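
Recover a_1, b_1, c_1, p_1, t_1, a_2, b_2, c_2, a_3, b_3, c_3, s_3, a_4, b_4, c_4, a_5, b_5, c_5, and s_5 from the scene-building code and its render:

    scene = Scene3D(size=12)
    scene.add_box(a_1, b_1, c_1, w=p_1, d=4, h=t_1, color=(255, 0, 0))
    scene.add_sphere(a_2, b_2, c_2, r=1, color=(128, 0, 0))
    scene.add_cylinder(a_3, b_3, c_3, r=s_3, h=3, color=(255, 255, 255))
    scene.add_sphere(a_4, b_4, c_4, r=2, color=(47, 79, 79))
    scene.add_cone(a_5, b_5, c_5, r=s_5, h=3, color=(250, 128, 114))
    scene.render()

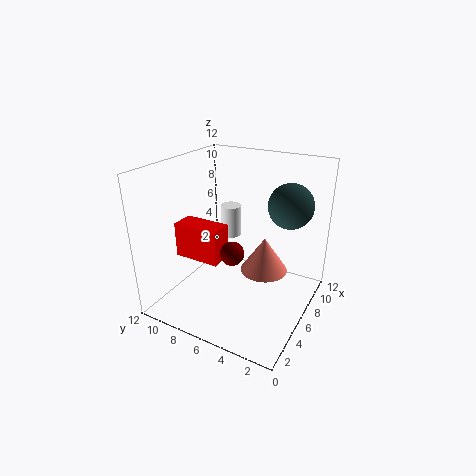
a_1 = 4; b_1 = 7; c_1 = 4; p_1 = 2; t_1 = 3; a_2 = 5; b_2 = 6; c_2 = 5; a_3 = 10; b_3 = 9; c_3 = 4; s_3 = 1; a_4 = 10; b_4 = 3; c_4 = 8; a_5 = 7; b_5 = 4; c_5 = 3; s_5 = 2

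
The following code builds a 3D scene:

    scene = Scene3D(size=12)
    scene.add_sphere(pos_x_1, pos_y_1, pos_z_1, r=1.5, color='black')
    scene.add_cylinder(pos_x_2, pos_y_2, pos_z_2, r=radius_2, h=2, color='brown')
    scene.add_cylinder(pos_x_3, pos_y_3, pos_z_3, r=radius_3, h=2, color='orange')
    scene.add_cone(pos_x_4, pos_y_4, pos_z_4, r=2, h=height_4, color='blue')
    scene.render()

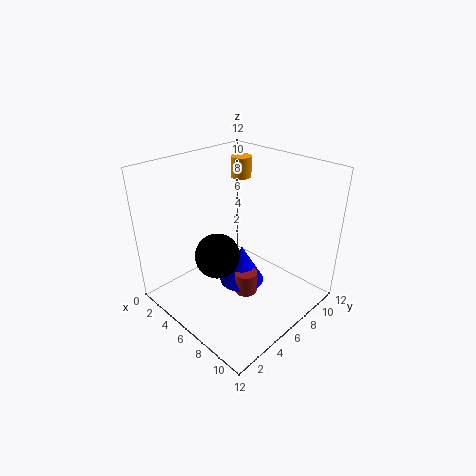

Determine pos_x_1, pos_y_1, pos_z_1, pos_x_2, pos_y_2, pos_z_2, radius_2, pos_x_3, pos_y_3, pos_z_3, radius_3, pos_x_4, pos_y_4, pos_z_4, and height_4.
pos_x_1 = 8.5
pos_y_1 = 1.5
pos_z_1 = 7.5
pos_x_2 = 6.5
pos_y_2 = 6.5
pos_z_2 = 0.5
radius_2 = 1
pos_x_3 = 1.5
pos_y_3 = 11
pos_z_3 = 9
radius_3 = 1
pos_x_4 = 5.5
pos_y_4 = 7
pos_z_4 = 1
height_4 = 3.5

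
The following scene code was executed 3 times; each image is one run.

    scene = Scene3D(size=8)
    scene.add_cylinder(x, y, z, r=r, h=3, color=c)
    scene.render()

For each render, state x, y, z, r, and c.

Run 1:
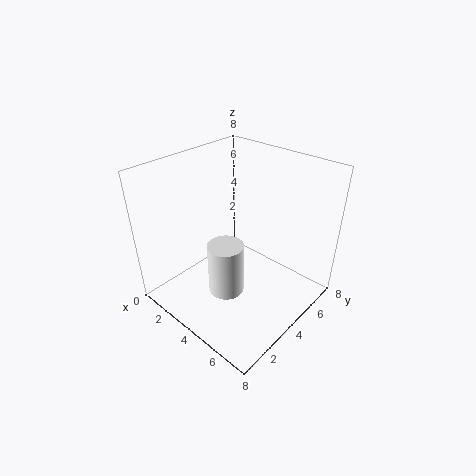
x = 4, y = 3, z = 1, r = 1, c = 'white'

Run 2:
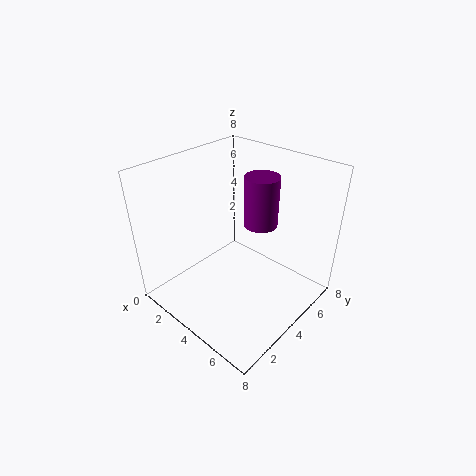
x = 4, y = 6, z = 4, r = 1, c = 'purple'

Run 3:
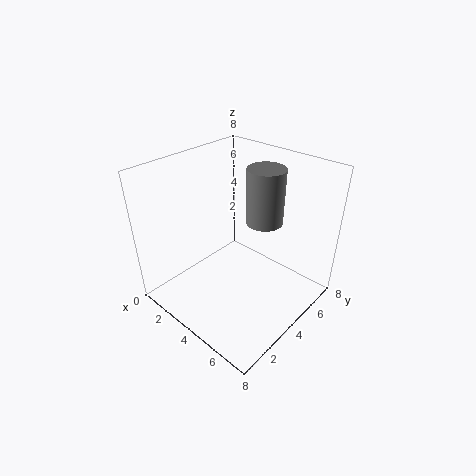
x = 5, y = 5, z = 5, r = 1, c = 'gray'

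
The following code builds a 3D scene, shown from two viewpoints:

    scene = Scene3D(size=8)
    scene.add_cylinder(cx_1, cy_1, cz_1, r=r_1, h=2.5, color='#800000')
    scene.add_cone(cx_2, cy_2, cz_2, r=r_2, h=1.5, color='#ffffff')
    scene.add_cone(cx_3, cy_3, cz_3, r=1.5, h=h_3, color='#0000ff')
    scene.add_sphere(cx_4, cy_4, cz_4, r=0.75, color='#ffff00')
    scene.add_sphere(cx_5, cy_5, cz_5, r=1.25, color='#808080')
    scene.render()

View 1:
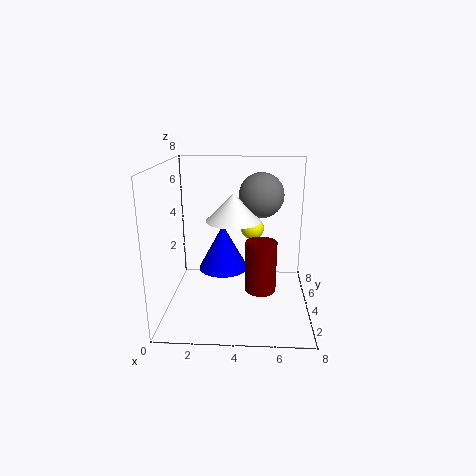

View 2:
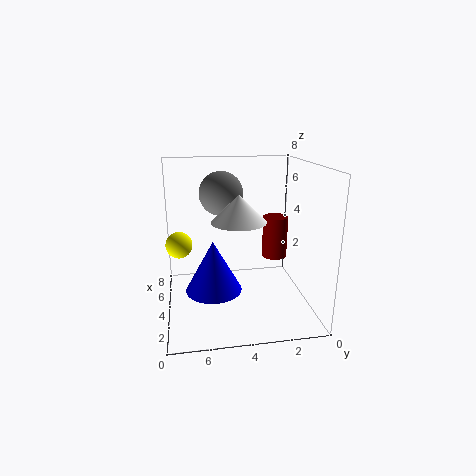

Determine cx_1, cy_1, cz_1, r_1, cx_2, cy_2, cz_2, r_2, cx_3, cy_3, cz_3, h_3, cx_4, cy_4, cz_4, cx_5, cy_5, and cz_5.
cx_1 = 5.25; cy_1 = 1.5; cz_1 = 2.25; r_1 = 0.75; cx_2 = 3.75; cy_2 = 4; cz_2 = 5; r_2 = 1.5; cx_3 = 3; cy_3 = 5.5; cz_3 = 1.5; h_3 = 2.75; cx_4 = 4.75; cy_4 = 7.25; cz_4 = 3.5; cx_5 = 5.25; cy_5 = 4.75; cz_5 = 6.25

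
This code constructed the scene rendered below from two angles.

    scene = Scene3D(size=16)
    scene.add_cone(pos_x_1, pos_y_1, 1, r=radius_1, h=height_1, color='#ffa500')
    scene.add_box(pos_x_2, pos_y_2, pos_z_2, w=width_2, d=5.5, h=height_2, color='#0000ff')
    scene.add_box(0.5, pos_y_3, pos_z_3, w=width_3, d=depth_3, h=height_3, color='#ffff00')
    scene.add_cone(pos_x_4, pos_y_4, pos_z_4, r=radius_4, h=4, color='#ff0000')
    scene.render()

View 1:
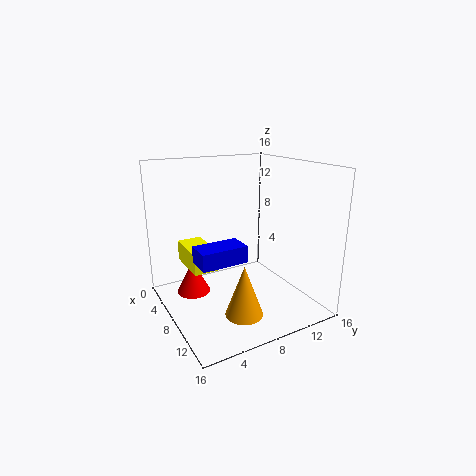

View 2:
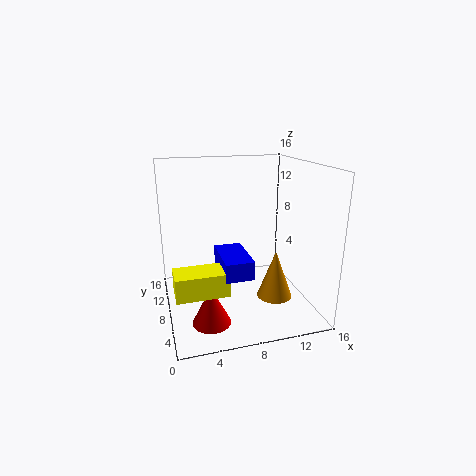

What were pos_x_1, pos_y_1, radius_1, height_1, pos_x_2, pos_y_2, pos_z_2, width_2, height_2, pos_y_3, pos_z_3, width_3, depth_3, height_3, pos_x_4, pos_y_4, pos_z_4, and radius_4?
pos_x_1 = 12; pos_y_1 = 6.5; radius_1 = 2; height_1 = 5.5; pos_x_2 = 5.5; pos_y_2 = 3.5; pos_z_2 = 5; width_2 = 3; height_2 = 2; pos_y_3 = 3.5; pos_z_3 = 3.5; width_3 = 5.5; depth_3 = 3; height_3 = 2.5; pos_x_4 = 4; pos_y_4 = 4; pos_z_4 = 0.5; radius_4 = 2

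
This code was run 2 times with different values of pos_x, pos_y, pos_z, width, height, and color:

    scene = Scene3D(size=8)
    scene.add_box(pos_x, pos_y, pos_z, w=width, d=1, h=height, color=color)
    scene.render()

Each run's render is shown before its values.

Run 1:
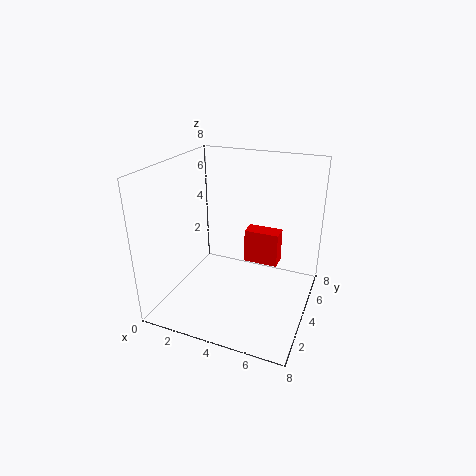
pos_x = 4; pos_y = 5; pos_z = 2; width = 2; height = 2; color = 'red'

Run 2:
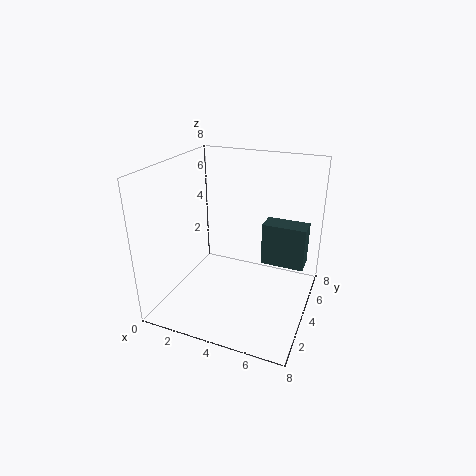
pos_x = 6; pos_y = 2; pos_z = 4; width = 2; height = 2; color = 'darkslategray'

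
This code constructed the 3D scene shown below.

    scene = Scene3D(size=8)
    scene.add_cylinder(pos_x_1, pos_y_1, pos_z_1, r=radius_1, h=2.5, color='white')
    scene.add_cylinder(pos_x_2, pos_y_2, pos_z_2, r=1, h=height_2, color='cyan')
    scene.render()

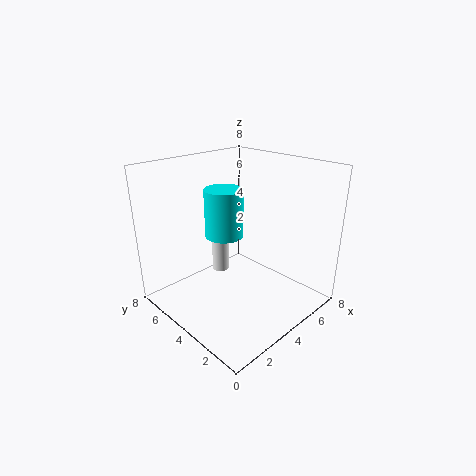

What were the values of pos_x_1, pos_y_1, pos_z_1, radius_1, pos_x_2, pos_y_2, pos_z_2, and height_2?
pos_x_1 = 4; pos_y_1 = 5.5; pos_z_1 = 1.5; radius_1 = 0.5; pos_x_2 = 3; pos_y_2 = 4; pos_z_2 = 4.5; height_2 = 2.5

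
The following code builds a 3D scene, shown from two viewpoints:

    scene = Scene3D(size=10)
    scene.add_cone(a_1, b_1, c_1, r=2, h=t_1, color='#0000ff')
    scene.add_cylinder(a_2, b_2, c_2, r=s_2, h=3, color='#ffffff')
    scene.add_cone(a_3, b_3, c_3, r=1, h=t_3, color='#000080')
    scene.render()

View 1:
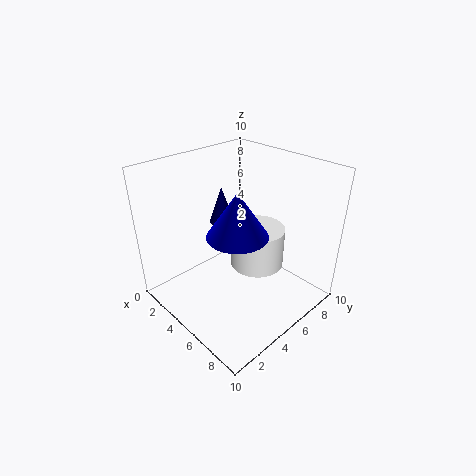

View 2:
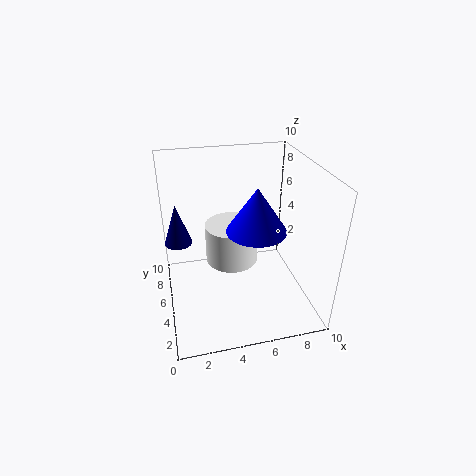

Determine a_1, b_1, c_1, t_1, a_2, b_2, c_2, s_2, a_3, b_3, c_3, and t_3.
a_1 = 6; b_1 = 4; c_1 = 6; t_1 = 3; a_2 = 5; b_2 = 7; c_2 = 2; s_2 = 2; a_3 = 1; b_3 = 7; c_3 = 4; t_3 = 3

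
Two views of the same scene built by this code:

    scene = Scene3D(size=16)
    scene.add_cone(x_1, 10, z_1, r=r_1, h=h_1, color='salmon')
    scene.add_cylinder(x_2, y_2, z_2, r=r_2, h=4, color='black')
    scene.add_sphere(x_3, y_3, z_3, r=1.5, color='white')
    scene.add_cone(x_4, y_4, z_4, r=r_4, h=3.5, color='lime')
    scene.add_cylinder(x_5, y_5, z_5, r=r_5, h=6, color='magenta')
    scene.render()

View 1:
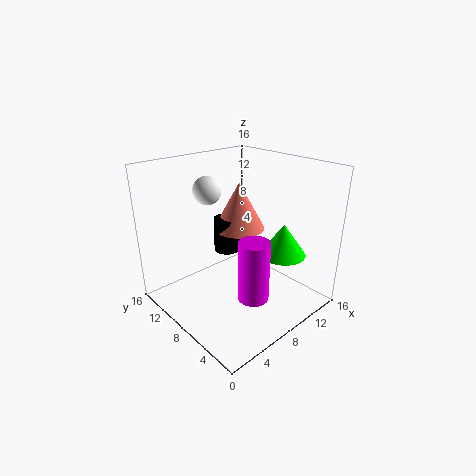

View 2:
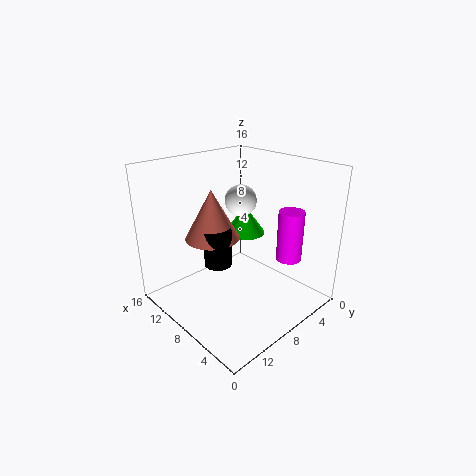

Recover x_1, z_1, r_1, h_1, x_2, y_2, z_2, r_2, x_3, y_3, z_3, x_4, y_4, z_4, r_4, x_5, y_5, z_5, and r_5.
x_1 = 10, z_1 = 8, r_1 = 3, h_1 = 5.5, x_2 = 8.5, y_2 = 10.5, z_2 = 5.5, r_2 = 1.5, x_3 = 5.5, y_3 = 10, z_3 = 13.5, x_4 = 11, y_4 = 4, z_4 = 6.5, r_4 = 2.5, x_5 = 5, y_5 = 2.5, z_5 = 4.5, r_5 = 1.5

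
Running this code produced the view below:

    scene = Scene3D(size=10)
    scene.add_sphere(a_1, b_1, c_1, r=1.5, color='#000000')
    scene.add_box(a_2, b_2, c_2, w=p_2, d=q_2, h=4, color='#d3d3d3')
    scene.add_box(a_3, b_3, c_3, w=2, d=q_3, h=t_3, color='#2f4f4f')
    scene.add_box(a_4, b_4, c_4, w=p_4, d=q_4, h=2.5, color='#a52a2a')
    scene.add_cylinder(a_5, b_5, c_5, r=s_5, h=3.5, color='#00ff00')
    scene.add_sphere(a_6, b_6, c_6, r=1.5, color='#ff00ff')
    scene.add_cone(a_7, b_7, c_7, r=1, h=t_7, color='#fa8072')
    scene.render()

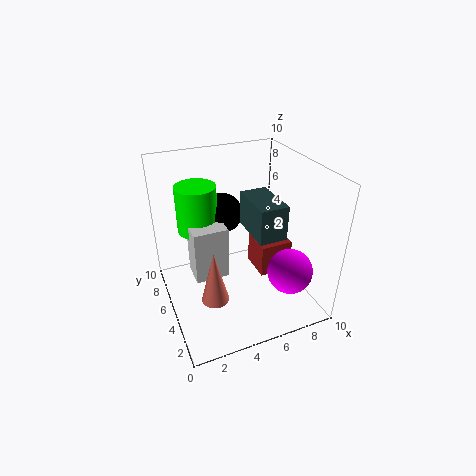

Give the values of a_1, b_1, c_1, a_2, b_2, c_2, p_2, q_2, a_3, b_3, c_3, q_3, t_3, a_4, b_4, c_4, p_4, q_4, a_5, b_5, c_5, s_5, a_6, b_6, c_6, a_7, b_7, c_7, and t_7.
a_1 = 5
b_1 = 8
c_1 = 5.5
a_2 = 2
b_2 = 5.5
c_2 = 1.5
p_2 = 2.5
q_2 = 2
a_3 = 6
b_3 = 3.5
c_3 = 5
q_3 = 3.5
t_3 = 2.5
a_4 = 7
b_4 = 5
c_4 = 1
p_4 = 2.5
q_4 = 2.5
a_5 = 3
b_5 = 8
c_5 = 4.5
s_5 = 1.5
a_6 = 7.5
b_6 = 2
c_6 = 3.5
a_7 = 3
b_7 = 4.5
c_7 = 0.5
t_7 = 4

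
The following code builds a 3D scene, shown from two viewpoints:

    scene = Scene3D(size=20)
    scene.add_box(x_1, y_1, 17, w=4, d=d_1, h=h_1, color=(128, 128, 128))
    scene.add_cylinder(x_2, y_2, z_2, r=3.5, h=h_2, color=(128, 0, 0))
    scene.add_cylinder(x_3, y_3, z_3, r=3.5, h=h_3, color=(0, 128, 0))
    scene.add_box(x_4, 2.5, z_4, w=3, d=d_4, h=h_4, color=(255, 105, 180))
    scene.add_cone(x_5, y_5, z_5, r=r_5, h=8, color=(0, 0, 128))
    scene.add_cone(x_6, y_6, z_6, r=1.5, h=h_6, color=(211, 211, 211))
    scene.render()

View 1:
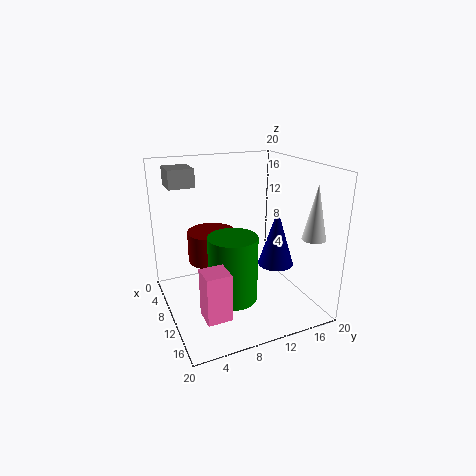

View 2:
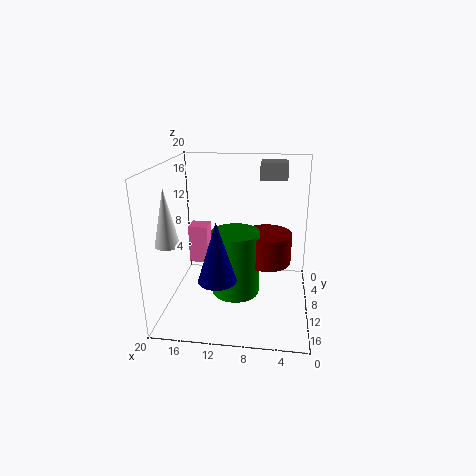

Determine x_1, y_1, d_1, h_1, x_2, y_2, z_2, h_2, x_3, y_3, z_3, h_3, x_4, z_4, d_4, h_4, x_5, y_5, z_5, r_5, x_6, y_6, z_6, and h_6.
x_1 = 3.5, y_1 = 1.5, d_1 = 3.5, h_1 = 2.5, x_2 = 6, y_2 = 7.5, z_2 = 5.5, h_2 = 4.5, x_3 = 10.5, y_3 = 9, z_3 = 1, h_3 = 9.5, x_4 = 15.5, z_4 = 3.5, d_4 = 3, h_4 = 6, x_5 = 12, y_5 = 15, z_5 = 6, r_5 = 2.5, x_6 = 17.5, y_6 = 17, z_6 = 11.5, h_6 = 7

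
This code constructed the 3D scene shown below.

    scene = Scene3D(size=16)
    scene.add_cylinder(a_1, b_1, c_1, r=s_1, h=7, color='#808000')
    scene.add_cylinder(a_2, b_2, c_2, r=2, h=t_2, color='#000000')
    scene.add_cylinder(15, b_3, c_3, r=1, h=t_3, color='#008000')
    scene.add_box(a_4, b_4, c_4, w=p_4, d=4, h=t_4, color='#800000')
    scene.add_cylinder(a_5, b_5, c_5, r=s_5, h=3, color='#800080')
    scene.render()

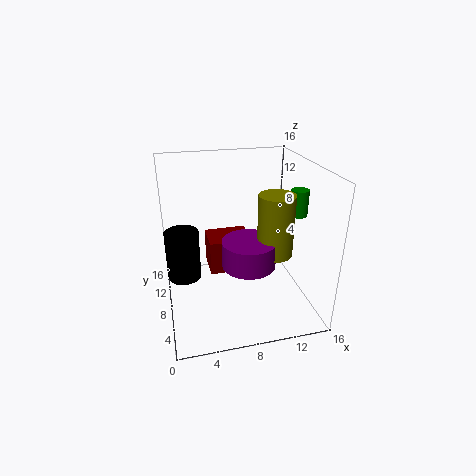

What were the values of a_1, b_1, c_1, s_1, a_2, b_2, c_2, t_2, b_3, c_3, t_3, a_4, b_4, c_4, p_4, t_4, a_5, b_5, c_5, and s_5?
a_1 = 12; b_1 = 7; c_1 = 6; s_1 = 2; a_2 = 2; b_2 = 11; c_2 = 2; t_2 = 6; b_3 = 8; c_3 = 10; t_3 = 3; a_4 = 5; b_4 = 9; c_4 = 3; p_4 = 5; t_4 = 4; a_5 = 9; b_5 = 7; c_5 = 5; s_5 = 3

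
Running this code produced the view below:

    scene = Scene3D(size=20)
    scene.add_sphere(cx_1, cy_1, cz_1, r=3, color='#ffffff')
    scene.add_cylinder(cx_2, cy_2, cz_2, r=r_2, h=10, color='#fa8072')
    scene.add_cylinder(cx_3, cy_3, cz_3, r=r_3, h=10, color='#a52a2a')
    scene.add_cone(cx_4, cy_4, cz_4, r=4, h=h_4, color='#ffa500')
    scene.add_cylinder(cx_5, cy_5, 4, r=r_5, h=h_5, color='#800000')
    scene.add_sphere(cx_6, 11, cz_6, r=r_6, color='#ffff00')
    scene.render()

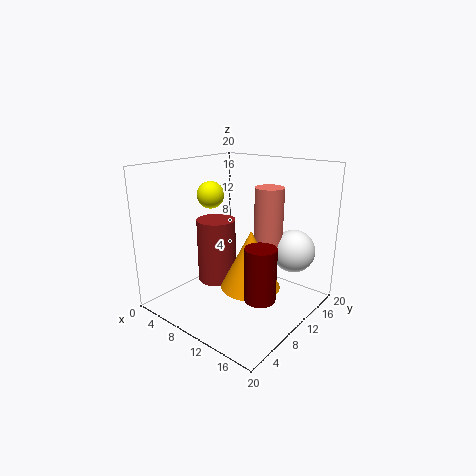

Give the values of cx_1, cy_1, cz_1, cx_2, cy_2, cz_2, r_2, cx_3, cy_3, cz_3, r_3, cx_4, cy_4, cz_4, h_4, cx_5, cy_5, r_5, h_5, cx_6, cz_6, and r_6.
cx_1 = 16, cy_1 = 15, cz_1 = 8, cx_2 = 13, cy_2 = 13, cz_2 = 7, r_2 = 2, cx_3 = 4, cy_3 = 12, cz_3 = 1, r_3 = 3, cx_4 = 13, cy_4 = 9, cz_4 = 4, h_4 = 8, cx_5 = 16, cy_5 = 7, r_5 = 2, h_5 = 7, cx_6 = 4, cz_6 = 15, r_6 = 2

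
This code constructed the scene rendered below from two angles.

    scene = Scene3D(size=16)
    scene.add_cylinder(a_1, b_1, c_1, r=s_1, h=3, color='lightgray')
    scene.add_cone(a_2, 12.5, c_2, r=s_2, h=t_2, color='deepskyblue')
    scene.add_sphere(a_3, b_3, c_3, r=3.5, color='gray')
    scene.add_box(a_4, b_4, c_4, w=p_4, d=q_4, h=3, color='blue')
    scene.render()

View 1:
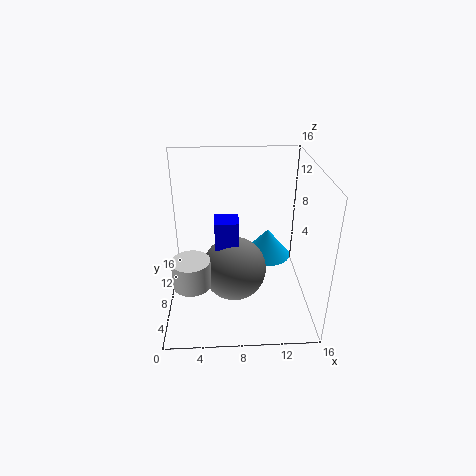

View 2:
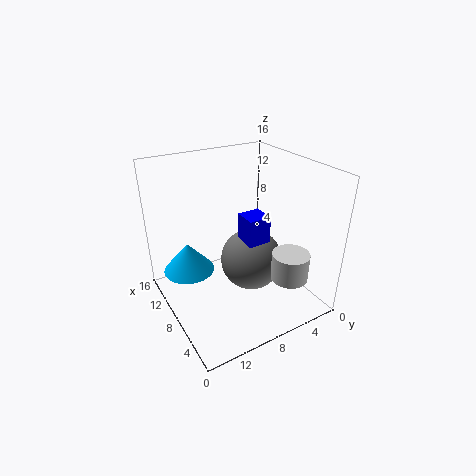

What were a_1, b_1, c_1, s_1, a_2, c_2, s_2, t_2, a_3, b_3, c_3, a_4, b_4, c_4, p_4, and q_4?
a_1 = 3; b_1 = 4.5; c_1 = 4.5; s_1 = 2; a_2 = 12; c_2 = 3; s_2 = 3; t_2 = 3.5; a_3 = 7.5; b_3 = 6.5; c_3 = 5; a_4 = 5.5; b_4 = 5.5; c_4 = 8; p_4 = 2.5; q_4 = 2.5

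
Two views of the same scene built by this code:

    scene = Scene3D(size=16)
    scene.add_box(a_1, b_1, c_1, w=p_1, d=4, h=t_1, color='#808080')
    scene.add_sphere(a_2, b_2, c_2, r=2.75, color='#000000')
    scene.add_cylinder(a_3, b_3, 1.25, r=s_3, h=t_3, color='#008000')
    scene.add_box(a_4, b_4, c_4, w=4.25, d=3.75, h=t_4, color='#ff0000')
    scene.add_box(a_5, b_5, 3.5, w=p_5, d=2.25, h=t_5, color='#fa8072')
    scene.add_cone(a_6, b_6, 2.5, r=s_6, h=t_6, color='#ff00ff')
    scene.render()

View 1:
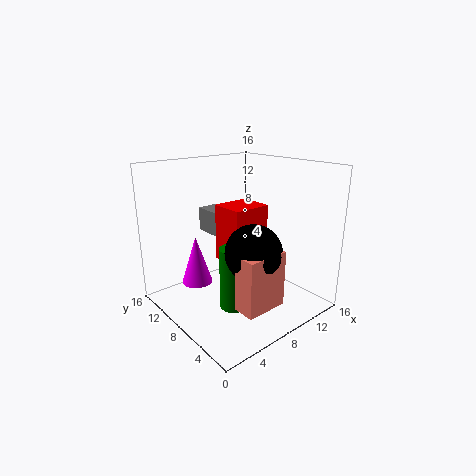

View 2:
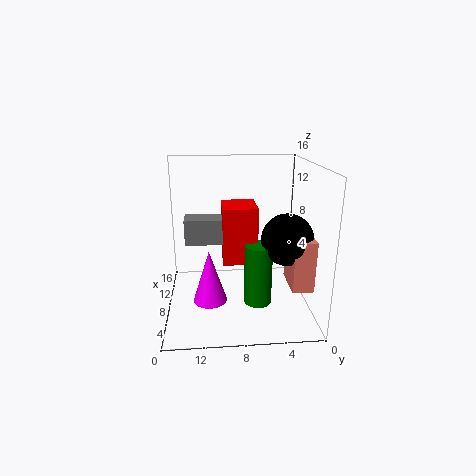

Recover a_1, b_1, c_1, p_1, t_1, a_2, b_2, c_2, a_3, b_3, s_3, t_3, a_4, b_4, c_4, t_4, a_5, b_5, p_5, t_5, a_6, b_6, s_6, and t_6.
a_1 = 6.75; b_1 = 9.75; c_1 = 7.75; p_1 = 2.5; t_1 = 2.75; a_2 = 5.75; b_2 = 3; c_2 = 8.5; a_3 = 5.75; b_3 = 6; s_3 = 1.5; t_3 = 6.75; a_4 = 6.25; b_4 = 6; c_4 = 5.5; t_4 = 6.25; a_5 = 3.25; b_5 = 0.5; p_5 = 4.25; t_5 = 5.5; a_6 = 4.5; b_6 = 11.25; s_6 = 1.75; t_6 = 5.5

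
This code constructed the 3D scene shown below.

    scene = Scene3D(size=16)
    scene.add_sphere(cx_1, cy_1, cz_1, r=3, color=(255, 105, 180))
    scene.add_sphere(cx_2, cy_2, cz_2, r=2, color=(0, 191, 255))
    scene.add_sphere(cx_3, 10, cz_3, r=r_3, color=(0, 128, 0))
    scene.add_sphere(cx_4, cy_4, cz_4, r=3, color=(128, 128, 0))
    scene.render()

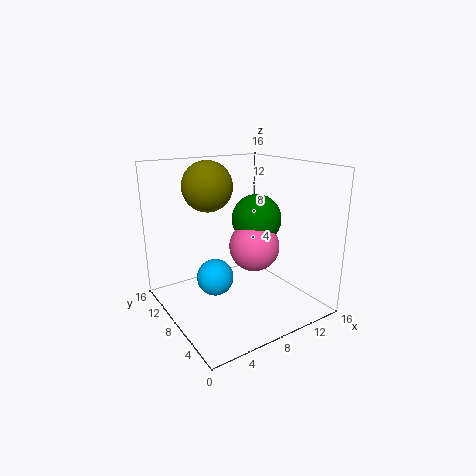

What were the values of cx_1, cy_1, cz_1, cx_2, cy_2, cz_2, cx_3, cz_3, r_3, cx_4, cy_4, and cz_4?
cx_1 = 11; cy_1 = 9; cz_1 = 6; cx_2 = 5; cy_2 = 8; cz_2 = 4; cx_3 = 12; cz_3 = 9; r_3 = 3; cx_4 = 7; cy_4 = 13; cz_4 = 13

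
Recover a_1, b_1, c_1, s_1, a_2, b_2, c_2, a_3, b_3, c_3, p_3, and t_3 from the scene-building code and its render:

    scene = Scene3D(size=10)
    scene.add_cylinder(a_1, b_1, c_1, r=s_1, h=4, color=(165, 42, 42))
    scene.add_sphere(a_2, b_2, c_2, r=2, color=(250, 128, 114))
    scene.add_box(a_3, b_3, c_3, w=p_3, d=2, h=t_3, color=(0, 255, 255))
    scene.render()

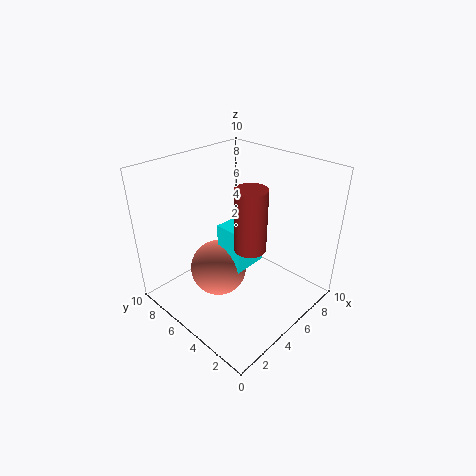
a_1 = 4, b_1 = 3, c_1 = 5.5, s_1 = 1, a_2 = 4, b_2 = 6, c_2 = 2.5, a_3 = 4, b_3 = 4, c_3 = 3, p_3 = 2.5, t_3 = 3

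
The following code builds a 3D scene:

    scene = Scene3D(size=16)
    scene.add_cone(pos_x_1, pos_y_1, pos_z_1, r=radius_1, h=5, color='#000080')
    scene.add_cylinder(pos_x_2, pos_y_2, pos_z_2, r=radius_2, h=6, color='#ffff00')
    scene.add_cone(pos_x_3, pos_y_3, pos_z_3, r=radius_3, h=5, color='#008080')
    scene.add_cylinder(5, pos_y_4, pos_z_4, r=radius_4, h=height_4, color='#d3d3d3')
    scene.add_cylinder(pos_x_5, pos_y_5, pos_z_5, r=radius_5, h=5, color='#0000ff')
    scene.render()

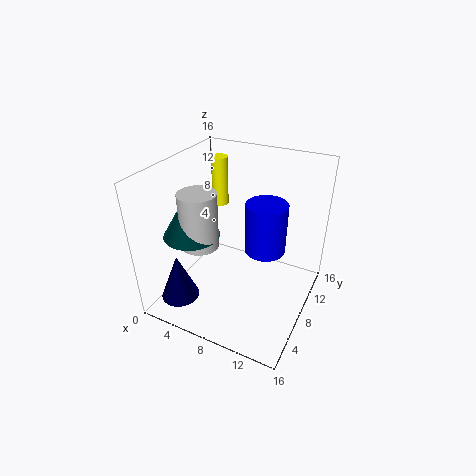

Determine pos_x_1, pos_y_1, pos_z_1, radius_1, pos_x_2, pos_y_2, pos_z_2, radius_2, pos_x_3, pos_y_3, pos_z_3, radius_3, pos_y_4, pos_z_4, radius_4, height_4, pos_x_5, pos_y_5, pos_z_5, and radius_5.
pos_x_1 = 4; pos_y_1 = 2; pos_z_1 = 3; radius_1 = 2; pos_x_2 = 3; pos_y_2 = 13; pos_z_2 = 9; radius_2 = 1; pos_x_3 = 4; pos_y_3 = 5; pos_z_3 = 9; radius_3 = 3; pos_y_4 = 5; pos_z_4 = 8; radius_4 = 2; height_4 = 6; pos_x_5 = 12; pos_y_5 = 6; pos_z_5 = 9; radius_5 = 2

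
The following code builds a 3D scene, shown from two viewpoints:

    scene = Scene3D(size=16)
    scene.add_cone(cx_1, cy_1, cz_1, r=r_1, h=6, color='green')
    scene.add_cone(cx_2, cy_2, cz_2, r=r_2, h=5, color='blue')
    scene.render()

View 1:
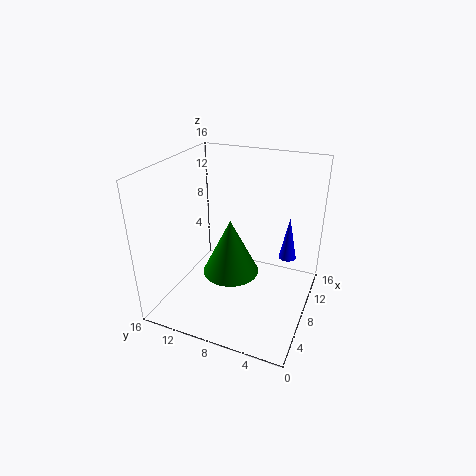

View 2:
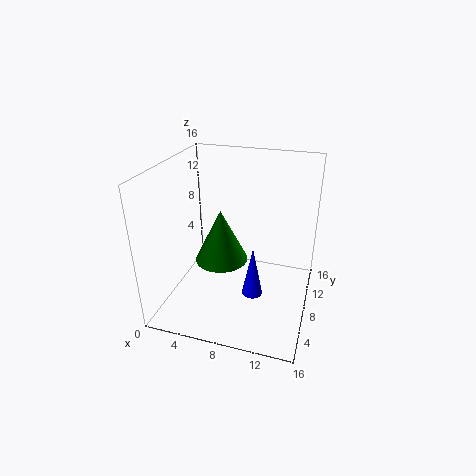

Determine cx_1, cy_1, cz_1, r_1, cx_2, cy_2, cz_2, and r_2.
cx_1 = 6, cy_1 = 8, cz_1 = 5, r_1 = 3, cx_2 = 11, cy_2 = 3, cz_2 = 5, r_2 = 1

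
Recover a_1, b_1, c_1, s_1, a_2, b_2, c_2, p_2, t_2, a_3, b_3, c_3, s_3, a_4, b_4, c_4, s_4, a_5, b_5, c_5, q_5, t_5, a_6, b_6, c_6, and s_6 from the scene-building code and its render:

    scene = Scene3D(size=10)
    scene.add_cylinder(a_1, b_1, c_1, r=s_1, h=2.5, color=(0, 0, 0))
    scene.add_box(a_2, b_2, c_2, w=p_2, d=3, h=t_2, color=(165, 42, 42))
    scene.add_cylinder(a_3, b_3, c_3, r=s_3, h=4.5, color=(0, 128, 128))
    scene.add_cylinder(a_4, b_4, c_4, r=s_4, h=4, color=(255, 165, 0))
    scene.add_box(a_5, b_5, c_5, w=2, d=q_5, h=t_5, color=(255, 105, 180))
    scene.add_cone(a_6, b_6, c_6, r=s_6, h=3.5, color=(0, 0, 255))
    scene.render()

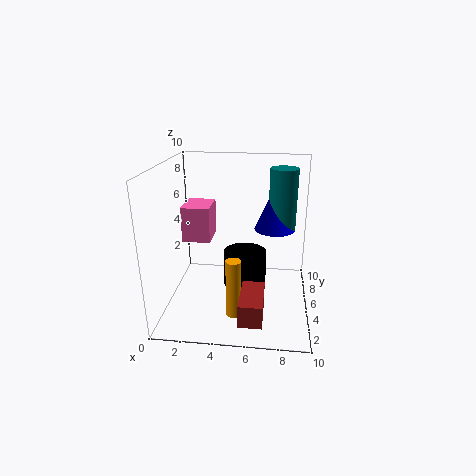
a_1 = 5.5
b_1 = 5
c_1 = 1.5
s_1 = 1.5
a_2 = 5.5
b_2 = 0.5
c_2 = 1
p_2 = 1.5
t_2 = 1.5
a_3 = 8
b_3 = 7
c_3 = 5
s_3 = 1
a_4 = 5
b_4 = 2.5
c_4 = 0.5
s_4 = 0.5
a_5 = 1
b_5 = 5
c_5 = 4.5
q_5 = 2.5
t_5 = 2.5
a_6 = 7.5
b_6 = 7
c_6 = 5
s_6 = 1.5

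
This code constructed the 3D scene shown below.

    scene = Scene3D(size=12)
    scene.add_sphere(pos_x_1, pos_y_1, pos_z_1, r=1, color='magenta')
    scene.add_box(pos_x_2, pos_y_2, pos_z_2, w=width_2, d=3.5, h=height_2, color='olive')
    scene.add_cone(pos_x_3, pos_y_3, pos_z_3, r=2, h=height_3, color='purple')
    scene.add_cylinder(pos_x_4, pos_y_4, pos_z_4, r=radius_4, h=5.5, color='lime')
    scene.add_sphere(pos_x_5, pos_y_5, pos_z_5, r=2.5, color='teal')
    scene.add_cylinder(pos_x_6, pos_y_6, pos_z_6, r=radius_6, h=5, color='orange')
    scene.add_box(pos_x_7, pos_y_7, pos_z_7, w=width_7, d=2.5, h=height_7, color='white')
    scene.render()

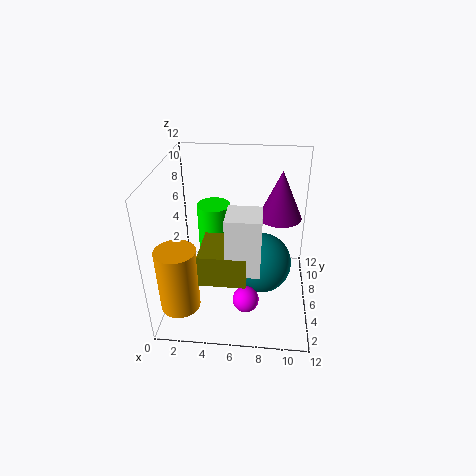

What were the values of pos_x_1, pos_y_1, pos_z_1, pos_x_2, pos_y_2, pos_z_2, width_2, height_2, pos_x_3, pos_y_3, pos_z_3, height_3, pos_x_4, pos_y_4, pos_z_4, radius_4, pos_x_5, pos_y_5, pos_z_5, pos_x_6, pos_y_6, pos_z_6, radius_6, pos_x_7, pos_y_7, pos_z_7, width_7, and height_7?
pos_x_1 = 7
pos_y_1 = 2
pos_z_1 = 3
pos_x_2 = 3.5
pos_y_2 = 1.5
pos_z_2 = 4.5
width_2 = 3.5
height_2 = 2.5
pos_x_3 = 9.5
pos_y_3 = 10
pos_z_3 = 6
height_3 = 4.5
pos_x_4 = 3.5
pos_y_4 = 9
pos_z_4 = 2
radius_4 = 1.5
pos_x_5 = 8
pos_y_5 = 5.5
pos_z_5 = 4
pos_x_6 = 2
pos_y_6 = 1.5
pos_z_6 = 2.5
radius_6 = 1.5
pos_x_7 = 5.5
pos_y_7 = 1.5
pos_z_7 = 5.5
width_7 = 2.5
height_7 = 4.5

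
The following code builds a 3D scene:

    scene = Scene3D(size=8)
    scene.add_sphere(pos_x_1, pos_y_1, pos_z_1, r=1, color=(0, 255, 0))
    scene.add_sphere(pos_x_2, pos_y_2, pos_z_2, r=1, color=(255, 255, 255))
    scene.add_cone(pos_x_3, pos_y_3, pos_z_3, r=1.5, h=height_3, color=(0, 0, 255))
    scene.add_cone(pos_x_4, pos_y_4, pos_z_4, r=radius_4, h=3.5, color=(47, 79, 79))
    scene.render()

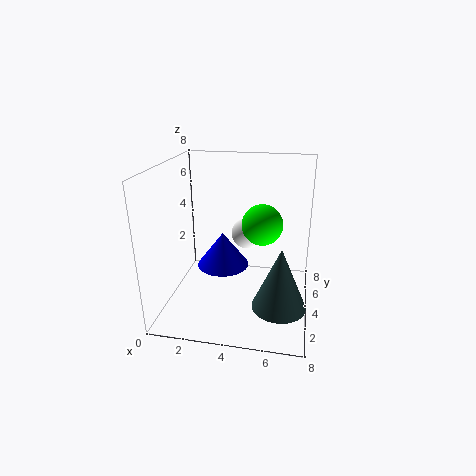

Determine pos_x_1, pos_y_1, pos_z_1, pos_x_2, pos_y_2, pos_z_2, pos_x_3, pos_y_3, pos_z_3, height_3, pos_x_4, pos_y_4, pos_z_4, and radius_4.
pos_x_1 = 5.5; pos_y_1 = 2.5; pos_z_1 = 5.5; pos_x_2 = 4; pos_y_2 = 7; pos_z_2 = 3; pos_x_3 = 3; pos_y_3 = 4.5; pos_z_3 = 2; height_3 = 2; pos_x_4 = 6.5; pos_y_4 = 3; pos_z_4 = 0.5; radius_4 = 1.5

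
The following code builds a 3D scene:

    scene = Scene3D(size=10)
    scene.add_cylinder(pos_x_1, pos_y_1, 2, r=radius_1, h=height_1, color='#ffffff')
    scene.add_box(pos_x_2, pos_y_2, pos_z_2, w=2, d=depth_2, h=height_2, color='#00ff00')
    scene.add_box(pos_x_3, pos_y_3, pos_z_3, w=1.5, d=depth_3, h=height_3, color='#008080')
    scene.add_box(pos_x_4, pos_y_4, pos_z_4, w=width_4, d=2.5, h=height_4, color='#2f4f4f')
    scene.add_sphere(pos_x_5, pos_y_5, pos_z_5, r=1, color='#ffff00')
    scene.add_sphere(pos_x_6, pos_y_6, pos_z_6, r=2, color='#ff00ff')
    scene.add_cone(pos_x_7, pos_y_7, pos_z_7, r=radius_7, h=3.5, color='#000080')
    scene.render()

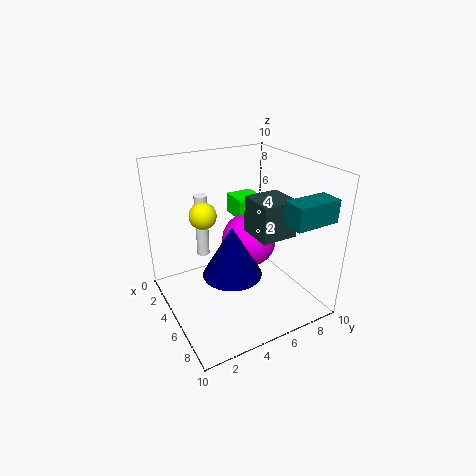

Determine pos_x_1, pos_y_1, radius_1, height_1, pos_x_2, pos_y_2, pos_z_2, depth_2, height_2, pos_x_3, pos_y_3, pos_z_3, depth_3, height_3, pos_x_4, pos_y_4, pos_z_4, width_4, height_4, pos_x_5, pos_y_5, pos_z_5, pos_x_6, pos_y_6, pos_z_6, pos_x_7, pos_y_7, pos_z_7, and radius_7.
pos_x_1 = 1; pos_y_1 = 4; radius_1 = 0.5; height_1 = 5; pos_x_2 = 1.5; pos_y_2 = 6; pos_z_2 = 5.5; depth_2 = 2; height_2 = 1.5; pos_x_3 = 8; pos_y_3 = 6.5; pos_z_3 = 7; depth_3 = 3; height_3 = 1.5; pos_x_4 = 5; pos_y_4 = 5.5; pos_z_4 = 5.5; width_4 = 2.5; height_4 = 2.5; pos_x_5 = 2.5; pos_y_5 = 3.5; pos_z_5 = 6; pos_x_6 = 4; pos_y_6 = 6.5; pos_z_6 = 4; pos_x_7 = 6; pos_y_7 = 4; pos_z_7 = 3; radius_7 = 2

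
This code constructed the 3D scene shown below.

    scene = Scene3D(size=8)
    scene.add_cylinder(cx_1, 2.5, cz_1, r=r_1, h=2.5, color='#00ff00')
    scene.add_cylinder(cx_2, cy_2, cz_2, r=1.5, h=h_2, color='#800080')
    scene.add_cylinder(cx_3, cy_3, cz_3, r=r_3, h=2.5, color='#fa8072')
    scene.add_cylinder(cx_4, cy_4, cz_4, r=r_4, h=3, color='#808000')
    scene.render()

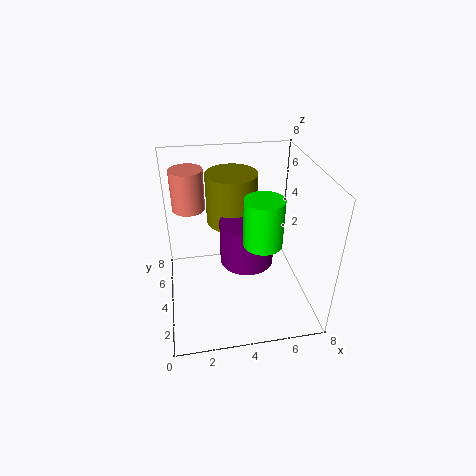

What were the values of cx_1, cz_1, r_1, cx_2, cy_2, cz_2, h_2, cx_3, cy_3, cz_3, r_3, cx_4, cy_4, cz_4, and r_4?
cx_1 = 5; cz_1 = 4.5; r_1 = 1; cx_2 = 4.5; cy_2 = 4; cz_2 = 2.5; h_2 = 2.5; cx_3 = 1.5; cy_3 = 7; cz_3 = 4.5; r_3 = 1; cx_4 = 4; cy_4 = 6; cz_4 = 4; r_4 = 1.5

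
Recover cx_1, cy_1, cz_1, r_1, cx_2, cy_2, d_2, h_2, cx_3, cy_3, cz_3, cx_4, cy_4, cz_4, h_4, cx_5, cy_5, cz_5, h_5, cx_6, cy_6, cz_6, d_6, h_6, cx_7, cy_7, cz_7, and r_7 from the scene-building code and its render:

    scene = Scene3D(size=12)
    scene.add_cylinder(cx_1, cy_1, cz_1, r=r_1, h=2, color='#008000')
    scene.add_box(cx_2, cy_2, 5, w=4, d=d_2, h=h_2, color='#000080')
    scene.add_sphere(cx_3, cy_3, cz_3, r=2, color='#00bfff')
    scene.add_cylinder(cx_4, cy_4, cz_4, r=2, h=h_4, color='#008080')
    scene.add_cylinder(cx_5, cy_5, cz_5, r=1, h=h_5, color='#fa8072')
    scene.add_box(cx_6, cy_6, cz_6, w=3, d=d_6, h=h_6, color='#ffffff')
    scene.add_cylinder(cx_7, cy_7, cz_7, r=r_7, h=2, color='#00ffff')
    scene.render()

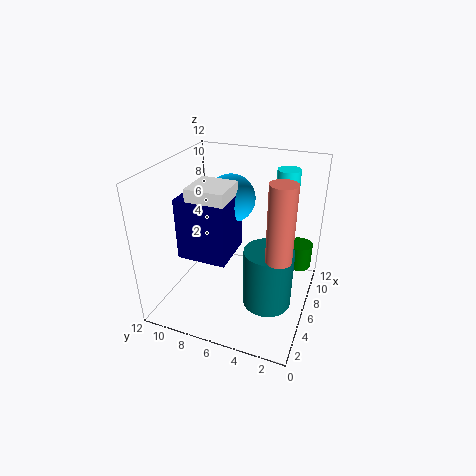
cx_1 = 7; cy_1 = 1; cz_1 = 4; r_1 = 1; cx_2 = 3; cy_2 = 6; d_2 = 4; h_2 = 5; cx_3 = 7; cy_3 = 7; cz_3 = 9; cx_4 = 5; cy_4 = 3; cz_4 = 1; h_4 = 5; cx_5 = 4; cy_5 = 2; cz_5 = 6; h_5 = 6; cx_6 = 3; cy_6 = 6; cz_6 = 8; d_6 = 3; h_6 = 3; cx_7 = 10; cy_7 = 3; cz_7 = 9; r_7 = 1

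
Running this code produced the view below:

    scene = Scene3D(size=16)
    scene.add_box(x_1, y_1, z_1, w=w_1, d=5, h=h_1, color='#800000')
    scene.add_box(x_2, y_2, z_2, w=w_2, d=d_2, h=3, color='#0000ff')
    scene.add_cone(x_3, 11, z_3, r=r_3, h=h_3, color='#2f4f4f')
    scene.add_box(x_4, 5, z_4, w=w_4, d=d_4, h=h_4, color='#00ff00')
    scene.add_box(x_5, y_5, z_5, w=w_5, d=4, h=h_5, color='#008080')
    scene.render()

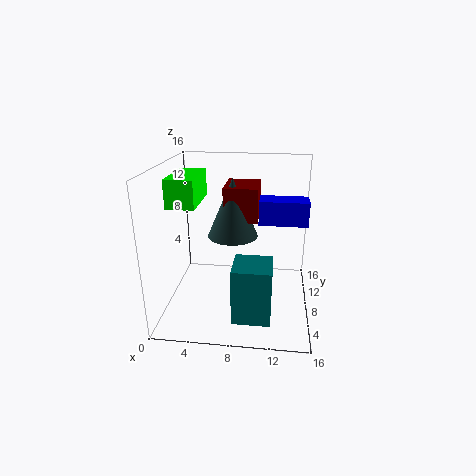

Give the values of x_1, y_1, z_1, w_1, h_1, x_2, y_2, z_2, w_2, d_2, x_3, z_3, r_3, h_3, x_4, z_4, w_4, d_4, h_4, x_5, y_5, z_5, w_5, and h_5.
x_1 = 6, y_1 = 10, z_1 = 9, w_1 = 4, h_1 = 4, x_2 = 10, y_2 = 12, z_2 = 8, w_2 = 6, d_2 = 3, x_3 = 7, z_3 = 7, r_3 = 3, h_3 = 7, x_4 = 1, z_4 = 12, w_4 = 3, d_4 = 6, h_4 = 3, x_5 = 8, y_5 = 2, z_5 = 1, w_5 = 4, h_5 = 6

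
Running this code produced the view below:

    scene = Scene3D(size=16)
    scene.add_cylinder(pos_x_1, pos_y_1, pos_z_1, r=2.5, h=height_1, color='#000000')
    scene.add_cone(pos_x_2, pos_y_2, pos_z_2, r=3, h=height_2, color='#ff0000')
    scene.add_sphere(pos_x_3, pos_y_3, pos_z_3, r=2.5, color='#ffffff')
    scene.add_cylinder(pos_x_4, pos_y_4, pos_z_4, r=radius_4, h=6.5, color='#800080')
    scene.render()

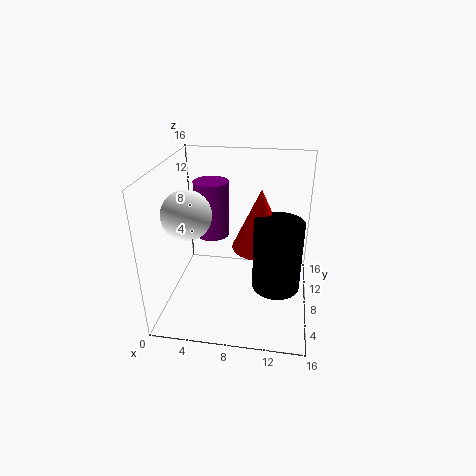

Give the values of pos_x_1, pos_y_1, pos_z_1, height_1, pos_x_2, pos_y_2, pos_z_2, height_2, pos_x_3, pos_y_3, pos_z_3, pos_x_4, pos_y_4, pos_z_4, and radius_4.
pos_x_1 = 12.5; pos_y_1 = 5.5; pos_z_1 = 4; height_1 = 7.5; pos_x_2 = 10.5; pos_y_2 = 7.5; pos_z_2 = 7.5; height_2 = 6.5; pos_x_3 = 3.5; pos_y_3 = 4.5; pos_z_3 = 12; pos_x_4 = 4.5; pos_y_4 = 10.5; pos_z_4 = 7; radius_4 = 2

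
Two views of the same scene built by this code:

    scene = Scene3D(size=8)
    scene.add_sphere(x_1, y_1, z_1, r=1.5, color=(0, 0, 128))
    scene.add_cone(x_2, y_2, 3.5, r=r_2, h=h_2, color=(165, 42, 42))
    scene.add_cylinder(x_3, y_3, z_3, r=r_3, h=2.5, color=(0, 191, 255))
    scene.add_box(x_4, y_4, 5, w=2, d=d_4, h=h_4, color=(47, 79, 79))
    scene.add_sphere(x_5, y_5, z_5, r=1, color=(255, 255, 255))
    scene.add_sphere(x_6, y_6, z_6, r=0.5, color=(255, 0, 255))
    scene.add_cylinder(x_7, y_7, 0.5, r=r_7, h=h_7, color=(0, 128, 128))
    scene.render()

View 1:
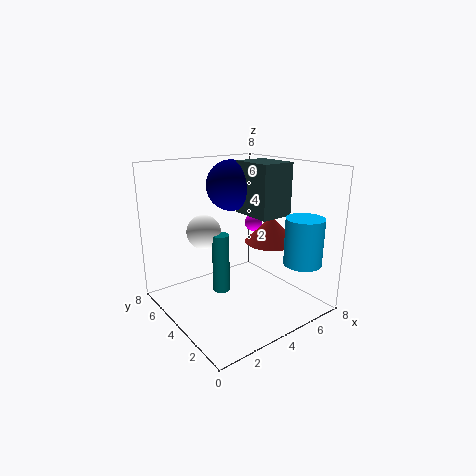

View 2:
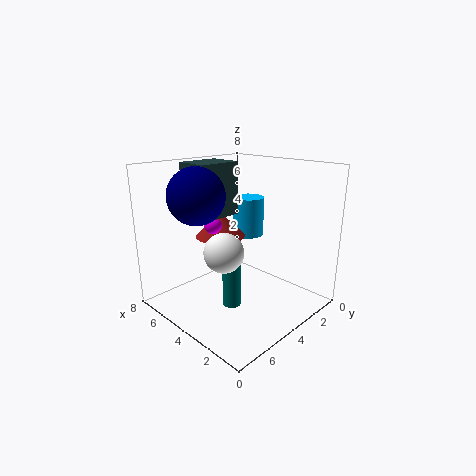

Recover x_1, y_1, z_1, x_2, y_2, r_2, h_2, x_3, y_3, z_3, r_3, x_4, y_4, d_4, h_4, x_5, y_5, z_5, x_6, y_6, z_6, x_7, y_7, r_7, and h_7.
x_1 = 5, y_1 = 6, z_1 = 6.5, x_2 = 6, y_2 = 3.5, r_2 = 1.5, h_2 = 1.5, x_3 = 6, y_3 = 1, z_3 = 3, r_3 = 1, x_4 = 5, y_4 = 3, d_4 = 2.5, h_4 = 3, x_5 = 3, y_5 = 6, z_5 = 4, x_6 = 5.5, y_6 = 4.5, z_6 = 4.5, x_7 = 3.5, y_7 = 5, r_7 = 0.5, h_7 = 3.5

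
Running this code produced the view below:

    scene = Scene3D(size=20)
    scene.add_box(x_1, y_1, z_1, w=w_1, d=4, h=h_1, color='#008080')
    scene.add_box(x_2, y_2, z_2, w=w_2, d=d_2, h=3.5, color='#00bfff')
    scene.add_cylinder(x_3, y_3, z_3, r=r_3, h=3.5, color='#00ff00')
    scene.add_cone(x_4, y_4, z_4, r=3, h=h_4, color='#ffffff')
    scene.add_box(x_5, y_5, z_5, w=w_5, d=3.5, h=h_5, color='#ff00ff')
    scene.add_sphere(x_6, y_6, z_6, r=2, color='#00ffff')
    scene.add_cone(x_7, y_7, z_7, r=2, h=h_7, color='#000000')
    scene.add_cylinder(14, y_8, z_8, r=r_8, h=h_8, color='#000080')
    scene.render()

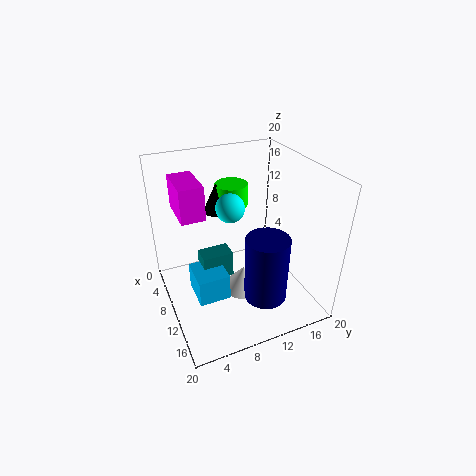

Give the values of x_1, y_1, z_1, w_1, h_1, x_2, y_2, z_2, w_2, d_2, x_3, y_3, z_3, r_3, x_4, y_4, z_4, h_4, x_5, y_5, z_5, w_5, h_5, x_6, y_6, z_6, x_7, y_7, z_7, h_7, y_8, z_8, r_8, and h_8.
x_1 = 10.5; y_1 = 4; z_1 = 6.5; w_1 = 2.5; h_1 = 3.5; x_2 = 11; y_2 = 2.5; z_2 = 5; w_2 = 4.5; d_2 = 4; x_3 = 3; y_3 = 12; z_3 = 11.5; r_3 = 2.5; x_4 = 11; y_4 = 10.5; z_4 = 2; h_4 = 3.5; x_5 = 0.5; y_5 = 3; z_5 = 12; w_5 = 6.5; h_5 = 5; x_6 = 8.5; y_6 = 9.5; z_6 = 14; x_7 = 3; y_7 = 9.5; z_7 = 11; h_7 = 4.5; y_8 = 12.5; z_8 = 2; r_8 = 3; h_8 = 9.5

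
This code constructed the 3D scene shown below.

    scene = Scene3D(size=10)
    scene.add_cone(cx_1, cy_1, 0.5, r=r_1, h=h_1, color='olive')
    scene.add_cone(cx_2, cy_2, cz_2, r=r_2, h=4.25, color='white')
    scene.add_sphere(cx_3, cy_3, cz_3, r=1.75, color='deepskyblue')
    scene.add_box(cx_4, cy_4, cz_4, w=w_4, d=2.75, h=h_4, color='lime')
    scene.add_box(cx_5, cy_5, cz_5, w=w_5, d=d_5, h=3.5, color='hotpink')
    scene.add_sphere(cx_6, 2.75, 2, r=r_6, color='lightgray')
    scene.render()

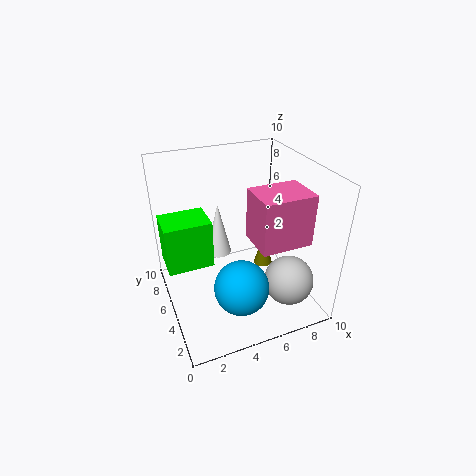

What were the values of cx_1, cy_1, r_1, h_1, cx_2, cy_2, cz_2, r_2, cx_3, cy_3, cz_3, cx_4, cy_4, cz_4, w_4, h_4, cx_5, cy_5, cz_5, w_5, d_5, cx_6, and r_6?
cx_1 = 8.25
cy_1 = 7.25
r_1 = 0.75
h_1 = 2.75
cx_2 = 4.75
cy_2 = 8.5
cz_2 = 1.75
r_2 = 1
cx_3 = 4
cy_3 = 2
cz_3 = 3.25
cx_4 = 0.25
cy_4 = 6.75
cz_4 = 1.75
w_4 = 3.5
h_4 = 3.75
cx_5 = 5.5
cy_5 = 2
cz_5 = 5.25
w_5 = 3.5
d_5 = 2.75
cx_6 = 8
r_6 = 1.75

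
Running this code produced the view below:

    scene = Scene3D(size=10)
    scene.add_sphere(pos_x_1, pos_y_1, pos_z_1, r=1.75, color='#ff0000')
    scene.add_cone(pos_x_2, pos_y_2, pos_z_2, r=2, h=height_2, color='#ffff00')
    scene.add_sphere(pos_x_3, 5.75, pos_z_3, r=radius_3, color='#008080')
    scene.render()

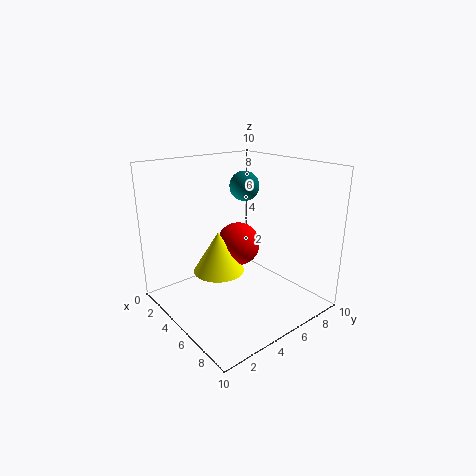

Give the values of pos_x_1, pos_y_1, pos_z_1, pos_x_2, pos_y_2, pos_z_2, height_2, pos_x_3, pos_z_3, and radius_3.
pos_x_1 = 2.25; pos_y_1 = 7.25; pos_z_1 = 3; pos_x_2 = 2.25; pos_y_2 = 5.25; pos_z_2 = 1.25; height_2 = 3.25; pos_x_3 = 4.75; pos_z_3 = 8.5; radius_3 = 1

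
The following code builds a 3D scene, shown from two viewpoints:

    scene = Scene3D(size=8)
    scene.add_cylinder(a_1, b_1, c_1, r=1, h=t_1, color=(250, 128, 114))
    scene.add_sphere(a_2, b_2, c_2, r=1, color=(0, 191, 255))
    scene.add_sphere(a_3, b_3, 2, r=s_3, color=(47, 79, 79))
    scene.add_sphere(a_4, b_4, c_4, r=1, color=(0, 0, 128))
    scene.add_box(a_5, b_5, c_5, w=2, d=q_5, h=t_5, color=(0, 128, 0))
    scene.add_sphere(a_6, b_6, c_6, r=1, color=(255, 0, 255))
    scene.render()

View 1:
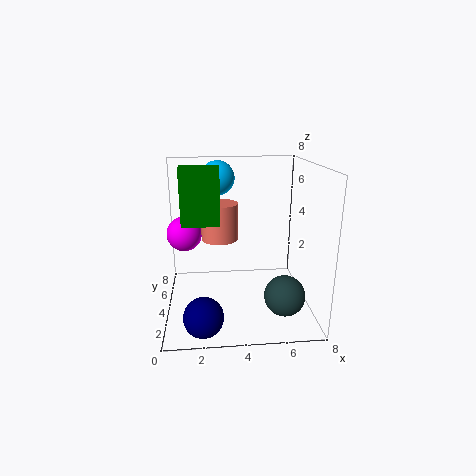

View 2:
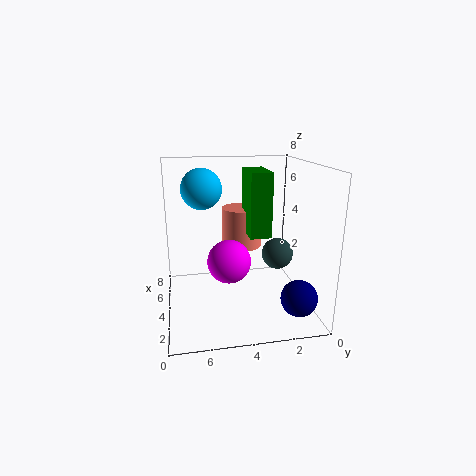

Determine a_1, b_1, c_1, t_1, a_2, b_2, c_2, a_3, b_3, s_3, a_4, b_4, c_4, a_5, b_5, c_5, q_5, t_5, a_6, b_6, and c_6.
a_1 = 3; b_1 = 4; c_1 = 4; t_1 = 2; a_2 = 3; b_2 = 6; c_2 = 7; a_3 = 6; b_3 = 1; s_3 = 1; a_4 = 2; b_4 = 1; c_4 = 1; a_5 = 1; b_5 = 3; c_5 = 5; q_5 = 1; t_5 = 3; a_6 = 1; b_6 = 5; c_6 = 4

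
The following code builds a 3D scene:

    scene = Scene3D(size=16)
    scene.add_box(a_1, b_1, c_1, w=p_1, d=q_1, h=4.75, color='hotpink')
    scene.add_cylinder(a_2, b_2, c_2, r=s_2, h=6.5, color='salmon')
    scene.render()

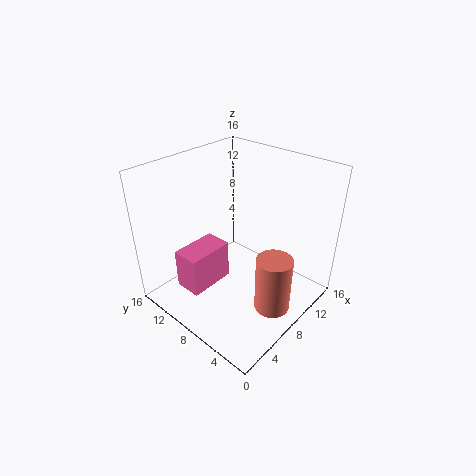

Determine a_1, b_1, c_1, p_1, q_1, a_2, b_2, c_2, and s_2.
a_1 = 3.25
b_1 = 10.25
c_1 = 1.25
p_1 = 5.5
q_1 = 3.25
a_2 = 8.5
b_2 = 3.25
c_2 = 0.5
s_2 = 2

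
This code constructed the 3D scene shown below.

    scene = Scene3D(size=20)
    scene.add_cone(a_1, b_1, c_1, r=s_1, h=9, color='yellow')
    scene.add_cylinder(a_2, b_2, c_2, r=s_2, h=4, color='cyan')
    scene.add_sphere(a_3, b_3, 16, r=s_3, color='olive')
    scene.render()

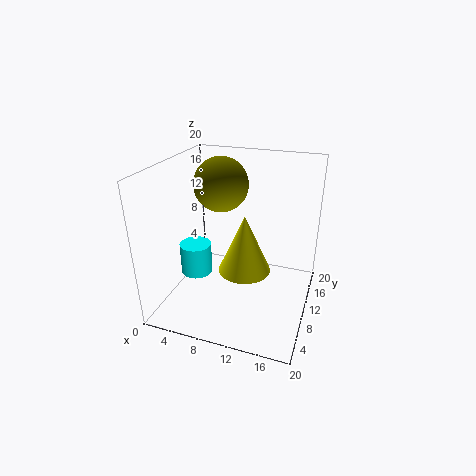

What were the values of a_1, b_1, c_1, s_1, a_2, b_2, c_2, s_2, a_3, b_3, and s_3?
a_1 = 10; b_1 = 13; c_1 = 3; s_1 = 4; a_2 = 6; b_2 = 5; c_2 = 7; s_2 = 2; a_3 = 6; b_3 = 14; s_3 = 4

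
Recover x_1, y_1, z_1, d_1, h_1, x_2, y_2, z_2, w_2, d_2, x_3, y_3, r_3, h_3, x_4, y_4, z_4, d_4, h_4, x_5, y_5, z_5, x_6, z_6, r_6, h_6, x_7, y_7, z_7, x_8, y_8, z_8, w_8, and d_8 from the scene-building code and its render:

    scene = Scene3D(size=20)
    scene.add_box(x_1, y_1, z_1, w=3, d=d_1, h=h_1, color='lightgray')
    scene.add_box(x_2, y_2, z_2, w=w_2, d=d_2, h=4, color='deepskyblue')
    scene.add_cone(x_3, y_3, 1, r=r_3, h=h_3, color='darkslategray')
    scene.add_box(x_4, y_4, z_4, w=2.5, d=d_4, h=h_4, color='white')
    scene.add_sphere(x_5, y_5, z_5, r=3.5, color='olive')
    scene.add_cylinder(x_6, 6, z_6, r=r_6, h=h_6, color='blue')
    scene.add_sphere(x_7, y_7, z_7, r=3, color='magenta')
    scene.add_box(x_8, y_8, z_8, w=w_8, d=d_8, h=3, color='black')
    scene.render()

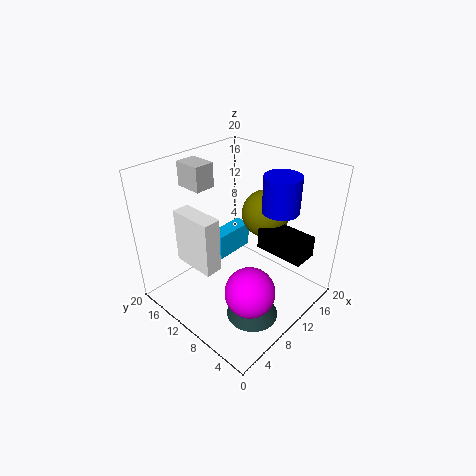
x_1 = 7.5, y_1 = 15, z_1 = 16, d_1 = 4, h_1 = 3.5, x_2 = 11, y_2 = 14.5, z_2 = 3.5, w_2 = 6.5, d_2 = 2.5, x_3 = 7.5, y_3 = 5, r_3 = 3.5, h_3 = 7, x_4 = 5, y_4 = 11, z_4 = 5.5, d_4 = 6.5, h_4 = 8, x_5 = 16, y_5 = 10, z_5 = 11.5, x_6 = 14, z_6 = 14, r_6 = 2.5, h_6 = 5, x_7 = 4.5, y_7 = 3, z_7 = 8, x_8 = 12.5, y_8 = 1.5, z_8 = 8, w_8 = 3.5, d_8 = 7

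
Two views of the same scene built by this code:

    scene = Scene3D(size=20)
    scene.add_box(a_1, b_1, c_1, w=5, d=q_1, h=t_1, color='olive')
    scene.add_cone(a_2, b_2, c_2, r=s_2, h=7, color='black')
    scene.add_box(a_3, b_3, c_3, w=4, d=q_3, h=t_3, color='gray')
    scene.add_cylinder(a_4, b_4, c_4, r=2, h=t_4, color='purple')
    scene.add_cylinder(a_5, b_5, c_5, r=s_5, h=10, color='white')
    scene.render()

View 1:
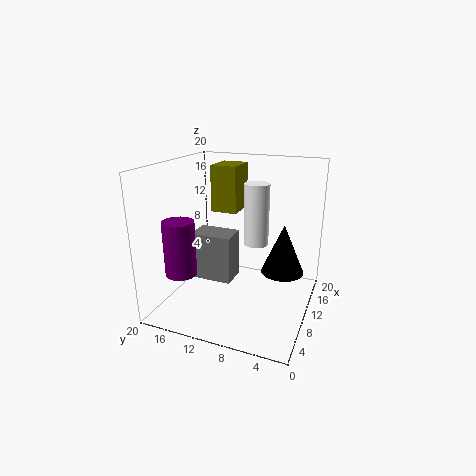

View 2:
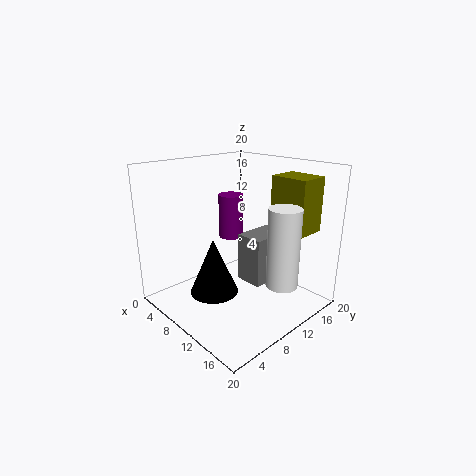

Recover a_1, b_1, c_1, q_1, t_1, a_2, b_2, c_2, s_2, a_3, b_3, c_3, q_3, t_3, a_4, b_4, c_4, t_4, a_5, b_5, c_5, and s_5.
a_1 = 14
b_1 = 12
c_1 = 12
q_1 = 4
t_1 = 7
a_2 = 12
b_2 = 4
c_2 = 5
s_2 = 3
a_3 = 9
b_3 = 11
c_3 = 3
q_3 = 6
t_3 = 7
a_4 = 3
b_4 = 15
c_4 = 7
t_4 = 7
a_5 = 18
b_5 = 10
c_5 = 6
s_5 = 2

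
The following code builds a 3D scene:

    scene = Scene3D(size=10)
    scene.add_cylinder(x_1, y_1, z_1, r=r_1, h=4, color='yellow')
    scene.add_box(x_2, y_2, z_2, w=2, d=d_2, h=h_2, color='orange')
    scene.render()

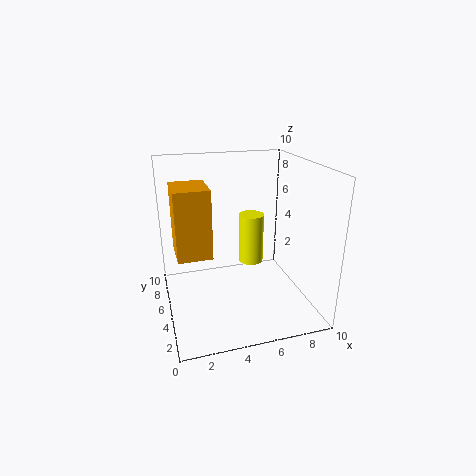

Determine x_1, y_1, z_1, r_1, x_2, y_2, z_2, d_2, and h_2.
x_1 = 7
y_1 = 8
z_1 = 1.5
r_1 = 1
x_2 = 0.5
y_2 = 1.5
z_2 = 5.5
d_2 = 2.5
h_2 = 4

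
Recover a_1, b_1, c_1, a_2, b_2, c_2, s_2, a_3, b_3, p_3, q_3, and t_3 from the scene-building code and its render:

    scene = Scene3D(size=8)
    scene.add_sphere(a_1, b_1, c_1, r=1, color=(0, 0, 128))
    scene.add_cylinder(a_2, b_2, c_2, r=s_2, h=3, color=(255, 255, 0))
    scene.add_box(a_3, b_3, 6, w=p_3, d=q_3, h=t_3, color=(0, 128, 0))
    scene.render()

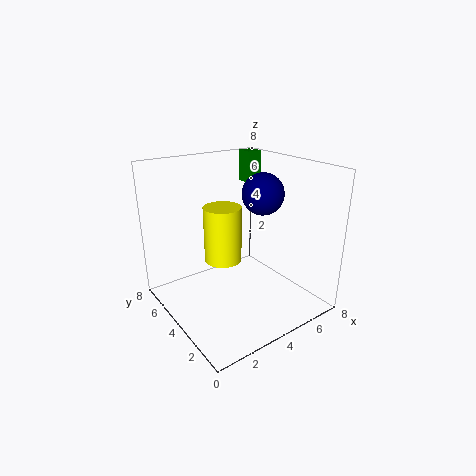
a_1 = 4; b_1 = 2; c_1 = 7; a_2 = 3; b_2 = 4; c_2 = 3; s_2 = 1; a_3 = 7; b_3 = 7; p_3 = 1; q_3 = 1; t_3 = 2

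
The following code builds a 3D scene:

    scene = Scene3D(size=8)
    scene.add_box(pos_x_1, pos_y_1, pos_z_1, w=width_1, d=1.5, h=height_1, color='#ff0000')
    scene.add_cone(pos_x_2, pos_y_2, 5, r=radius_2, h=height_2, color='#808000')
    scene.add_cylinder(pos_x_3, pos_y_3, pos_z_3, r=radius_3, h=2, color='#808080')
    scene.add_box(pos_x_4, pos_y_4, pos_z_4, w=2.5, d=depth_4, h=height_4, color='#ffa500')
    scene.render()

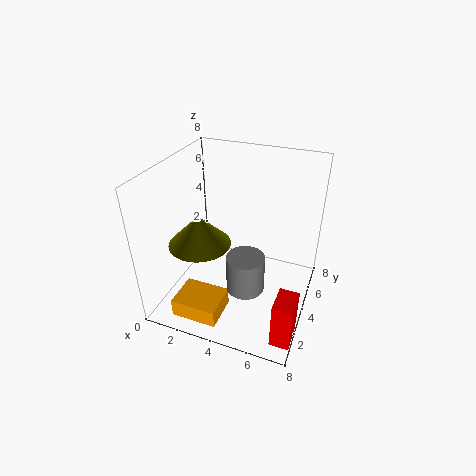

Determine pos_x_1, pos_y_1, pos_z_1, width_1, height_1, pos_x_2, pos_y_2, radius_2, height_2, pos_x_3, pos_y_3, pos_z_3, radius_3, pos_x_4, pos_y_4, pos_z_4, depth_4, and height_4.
pos_x_1 = 7
pos_y_1 = 0.5
pos_z_1 = 0.5
width_1 = 1
height_1 = 2.5
pos_x_2 = 3
pos_y_2 = 1.5
radius_2 = 1.5
height_2 = 1.5
pos_x_3 = 5
pos_y_3 = 2.5
pos_z_3 = 2
radius_3 = 1
pos_x_4 = 1.5
pos_y_4 = 0.5
pos_z_4 = 0.5
depth_4 = 2
height_4 = 1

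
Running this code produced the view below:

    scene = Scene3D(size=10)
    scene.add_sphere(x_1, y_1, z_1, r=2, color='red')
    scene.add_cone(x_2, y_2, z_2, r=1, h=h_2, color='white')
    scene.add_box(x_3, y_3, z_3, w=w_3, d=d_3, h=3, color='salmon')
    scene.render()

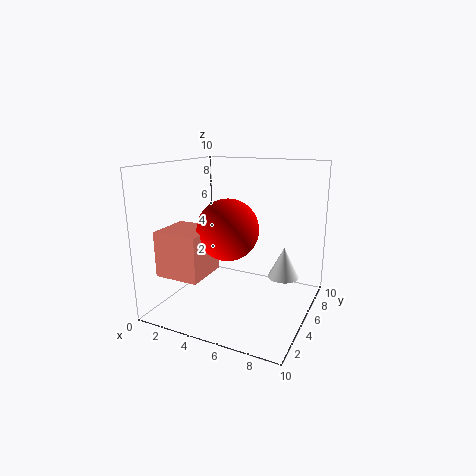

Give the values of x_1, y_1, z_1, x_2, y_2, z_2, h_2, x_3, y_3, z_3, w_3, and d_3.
x_1 = 5; y_1 = 3.5; z_1 = 6; x_2 = 8.5; y_2 = 4.5; z_2 = 3; h_2 = 2; x_3 = 1; y_3 = 1; z_3 = 3; w_3 = 3; d_3 = 3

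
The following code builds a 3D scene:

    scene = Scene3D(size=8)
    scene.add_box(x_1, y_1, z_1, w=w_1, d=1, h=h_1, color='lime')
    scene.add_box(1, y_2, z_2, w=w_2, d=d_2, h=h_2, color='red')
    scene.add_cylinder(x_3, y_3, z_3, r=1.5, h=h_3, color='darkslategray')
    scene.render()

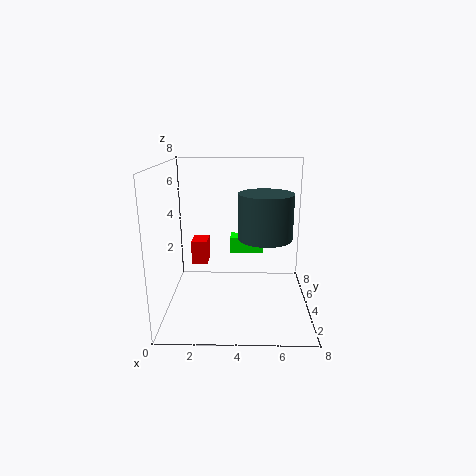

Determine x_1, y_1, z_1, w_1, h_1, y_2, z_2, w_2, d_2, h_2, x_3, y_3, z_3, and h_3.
x_1 = 3.5, y_1 = 5.5, z_1 = 2.5, w_1 = 2, h_1 = 1, y_2 = 6, z_2 = 1.5, w_2 = 1, d_2 = 1.5, h_2 = 1.5, x_3 = 5.5, y_3 = 4, z_3 = 4, h_3 = 2.5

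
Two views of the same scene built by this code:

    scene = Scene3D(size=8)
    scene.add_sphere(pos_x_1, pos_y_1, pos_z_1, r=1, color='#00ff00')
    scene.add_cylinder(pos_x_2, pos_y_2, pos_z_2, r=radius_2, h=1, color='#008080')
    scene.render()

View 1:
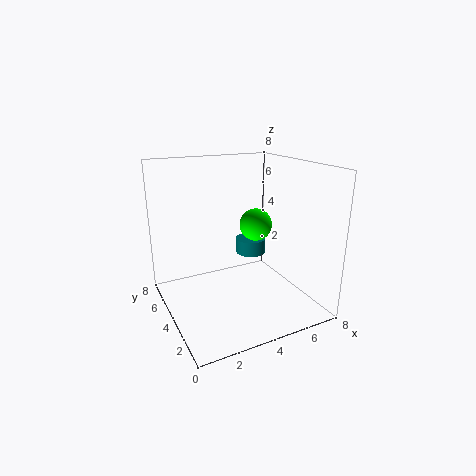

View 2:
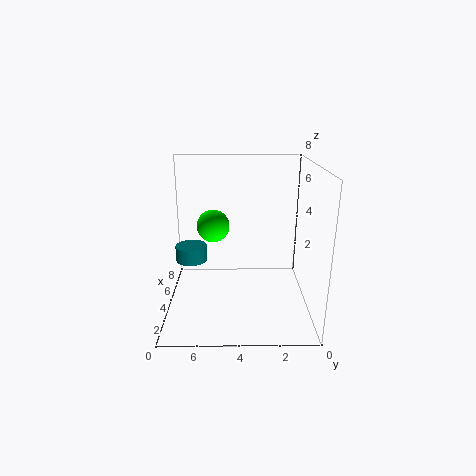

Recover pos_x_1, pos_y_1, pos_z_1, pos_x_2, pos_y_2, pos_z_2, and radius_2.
pos_x_1 = 6; pos_y_1 = 5.5; pos_z_1 = 4; pos_x_2 = 6.5; pos_y_2 = 7; pos_z_2 = 1.5; radius_2 = 1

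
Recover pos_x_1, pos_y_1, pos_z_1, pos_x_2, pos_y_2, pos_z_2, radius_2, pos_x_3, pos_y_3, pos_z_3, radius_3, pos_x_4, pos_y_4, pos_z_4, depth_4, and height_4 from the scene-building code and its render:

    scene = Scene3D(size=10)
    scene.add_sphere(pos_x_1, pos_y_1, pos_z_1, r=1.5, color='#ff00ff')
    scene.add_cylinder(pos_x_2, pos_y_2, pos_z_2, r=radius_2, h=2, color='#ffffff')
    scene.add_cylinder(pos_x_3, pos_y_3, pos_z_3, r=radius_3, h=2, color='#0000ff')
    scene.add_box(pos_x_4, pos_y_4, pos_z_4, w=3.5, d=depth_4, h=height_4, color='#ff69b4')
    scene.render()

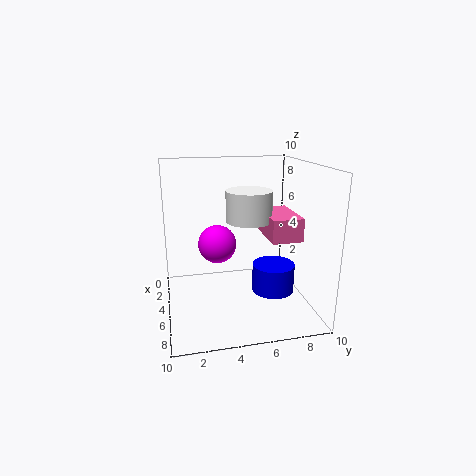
pos_x_1 = 2
pos_y_1 = 4
pos_z_1 = 3.5
pos_x_2 = 6
pos_y_2 = 5.5
pos_z_2 = 6.5
radius_2 = 1.5
pos_x_3 = 5.5
pos_y_3 = 7.5
pos_z_3 = 1
radius_3 = 1.5
pos_x_4 = 4.5
pos_y_4 = 6.5
pos_z_4 = 5.5
depth_4 = 2
height_4 = 1.5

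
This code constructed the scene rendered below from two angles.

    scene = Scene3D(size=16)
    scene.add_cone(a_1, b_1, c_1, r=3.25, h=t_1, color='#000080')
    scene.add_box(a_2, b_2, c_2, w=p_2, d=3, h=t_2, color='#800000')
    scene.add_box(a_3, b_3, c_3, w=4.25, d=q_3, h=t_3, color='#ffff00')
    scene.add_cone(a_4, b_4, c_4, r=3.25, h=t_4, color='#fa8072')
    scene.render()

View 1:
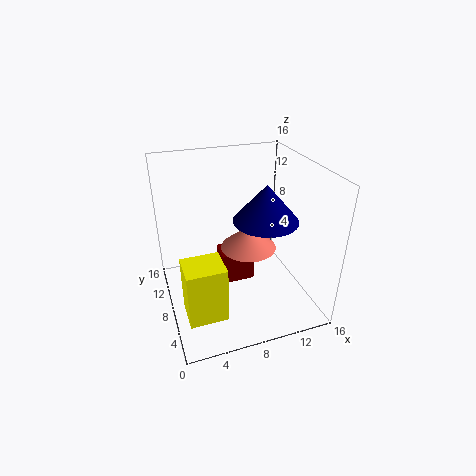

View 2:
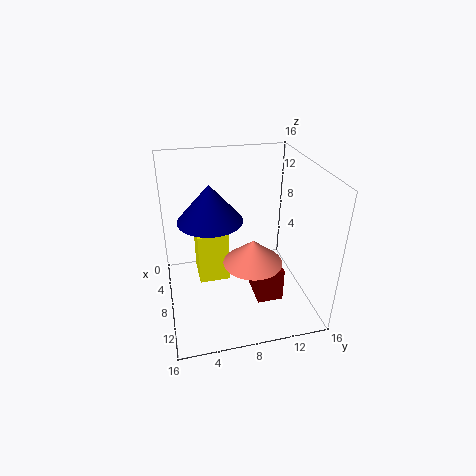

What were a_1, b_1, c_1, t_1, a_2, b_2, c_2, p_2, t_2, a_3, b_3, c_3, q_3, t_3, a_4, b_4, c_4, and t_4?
a_1 = 9.75; b_1 = 4.75; c_1 = 11.5; t_1 = 3.75; a_2 = 6.75; b_2 = 9.75; c_2 = 0.5; p_2 = 4; t_2 = 4; a_3 = 1.25; b_3 = 3.75; c_3 = 0.5; q_3 = 3.75; t_3 = 6.5; a_4 = 9.75; b_4 = 9.25; c_4 = 5.75; t_4 = 2.75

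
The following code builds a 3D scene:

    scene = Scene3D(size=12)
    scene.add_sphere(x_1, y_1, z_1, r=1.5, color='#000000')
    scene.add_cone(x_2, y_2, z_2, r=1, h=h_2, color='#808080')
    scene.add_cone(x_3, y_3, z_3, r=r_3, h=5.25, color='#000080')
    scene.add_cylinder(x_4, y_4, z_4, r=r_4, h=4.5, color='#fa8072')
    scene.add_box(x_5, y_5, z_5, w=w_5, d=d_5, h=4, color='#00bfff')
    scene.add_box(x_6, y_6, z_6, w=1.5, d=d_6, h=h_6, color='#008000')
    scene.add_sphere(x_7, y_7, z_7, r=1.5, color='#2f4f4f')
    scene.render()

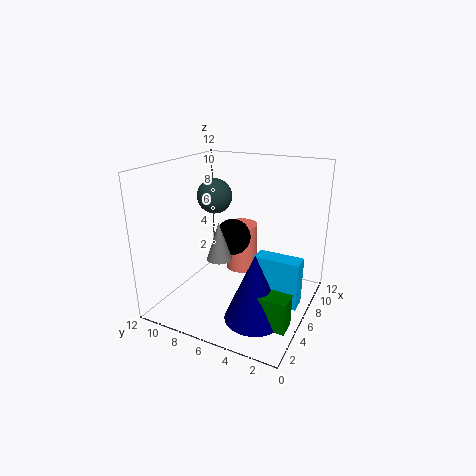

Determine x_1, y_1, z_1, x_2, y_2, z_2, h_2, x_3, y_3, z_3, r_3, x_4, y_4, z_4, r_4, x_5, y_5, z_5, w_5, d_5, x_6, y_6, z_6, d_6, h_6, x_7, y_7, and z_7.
x_1 = 6; y_1 = 6.5; z_1 = 6; x_2 = 3.75; y_2 = 6.5; z_2 = 5; h_2 = 3; x_3 = 2.75; y_3 = 3; z_3 = 1.25; r_3 = 2.25; x_4 = 9.75; y_4 = 7.5; z_4 = 1.25; r_4 = 1.5; x_5 = 5.25; y_5 = 0.5; z_5 = 1; w_5 = 1.5; d_5 = 3.75; x_6 = 1.75; y_6 = 0.25; z_6 = 1.25; d_6 = 3.25; h_6 = 2.5; x_7 = 7; y_7 = 8.75; z_7 = 9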